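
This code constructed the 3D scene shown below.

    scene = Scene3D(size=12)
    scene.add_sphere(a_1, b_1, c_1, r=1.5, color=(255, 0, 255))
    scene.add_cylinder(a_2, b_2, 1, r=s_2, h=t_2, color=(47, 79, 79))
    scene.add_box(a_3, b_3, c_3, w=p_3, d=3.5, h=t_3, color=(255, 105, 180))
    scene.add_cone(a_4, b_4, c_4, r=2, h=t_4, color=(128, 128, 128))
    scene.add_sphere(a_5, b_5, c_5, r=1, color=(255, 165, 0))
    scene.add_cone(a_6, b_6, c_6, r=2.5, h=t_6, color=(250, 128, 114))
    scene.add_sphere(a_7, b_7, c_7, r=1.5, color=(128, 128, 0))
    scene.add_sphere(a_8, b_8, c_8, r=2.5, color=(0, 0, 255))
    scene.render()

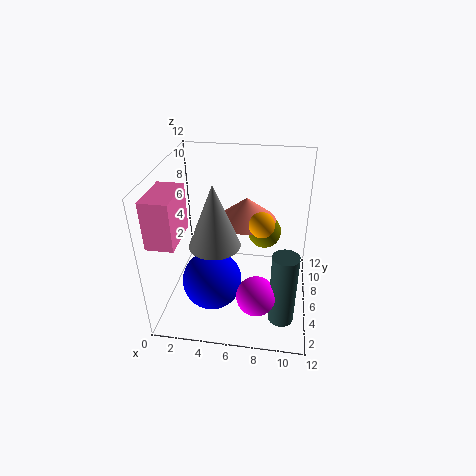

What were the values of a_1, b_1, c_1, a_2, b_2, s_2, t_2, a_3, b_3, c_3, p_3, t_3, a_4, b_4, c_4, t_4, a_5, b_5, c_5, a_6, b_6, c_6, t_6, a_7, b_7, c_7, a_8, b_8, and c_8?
a_1 = 8
b_1 = 2
c_1 = 3.5
a_2 = 10
b_2 = 2.5
s_2 = 1
t_2 = 6
a_3 = 0.5
b_3 = 0.5
c_3 = 8
p_3 = 2
t_3 = 3.5
a_4 = 4.5
b_4 = 4
c_4 = 6.5
t_4 = 5
a_5 = 8
b_5 = 5
c_5 = 8
a_6 = 6.5
b_6 = 7.5
c_6 = 7
t_6 = 2
a_7 = 8
b_7 = 9
c_7 = 5
a_8 = 4
b_8 = 4.5
c_8 = 2.5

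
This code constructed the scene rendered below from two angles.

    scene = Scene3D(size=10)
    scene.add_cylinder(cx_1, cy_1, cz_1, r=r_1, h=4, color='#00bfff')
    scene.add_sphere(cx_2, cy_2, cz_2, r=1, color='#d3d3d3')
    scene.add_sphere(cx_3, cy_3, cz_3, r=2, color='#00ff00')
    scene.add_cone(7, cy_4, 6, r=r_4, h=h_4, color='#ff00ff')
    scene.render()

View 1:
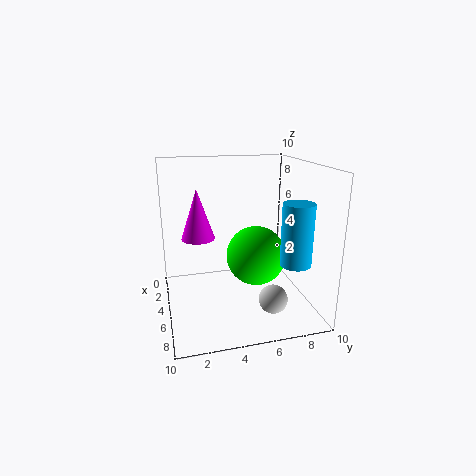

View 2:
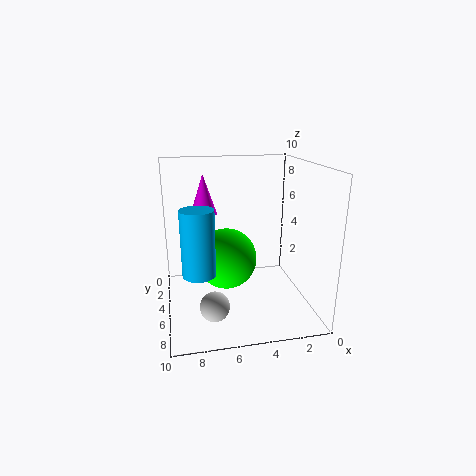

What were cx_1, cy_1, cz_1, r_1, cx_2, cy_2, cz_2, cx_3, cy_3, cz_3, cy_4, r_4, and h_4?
cx_1 = 8; cy_1 = 8; cz_1 = 4; r_1 = 1; cx_2 = 7; cy_2 = 7; cz_2 = 1; cx_3 = 6; cy_3 = 6; cz_3 = 4; cy_4 = 2; r_4 = 1; h_4 = 3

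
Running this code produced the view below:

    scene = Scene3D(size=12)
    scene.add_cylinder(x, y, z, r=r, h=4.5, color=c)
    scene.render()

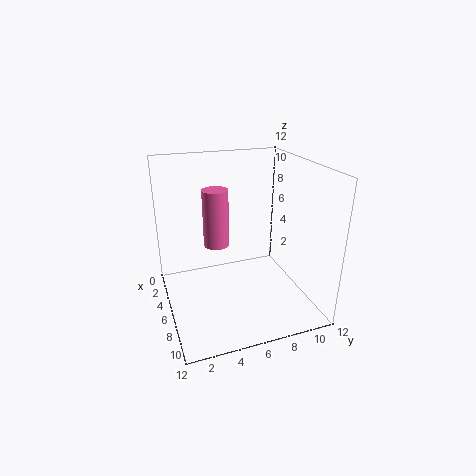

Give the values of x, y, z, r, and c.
x = 6.5; y = 4; z = 6; r = 1; c = 'hotpink'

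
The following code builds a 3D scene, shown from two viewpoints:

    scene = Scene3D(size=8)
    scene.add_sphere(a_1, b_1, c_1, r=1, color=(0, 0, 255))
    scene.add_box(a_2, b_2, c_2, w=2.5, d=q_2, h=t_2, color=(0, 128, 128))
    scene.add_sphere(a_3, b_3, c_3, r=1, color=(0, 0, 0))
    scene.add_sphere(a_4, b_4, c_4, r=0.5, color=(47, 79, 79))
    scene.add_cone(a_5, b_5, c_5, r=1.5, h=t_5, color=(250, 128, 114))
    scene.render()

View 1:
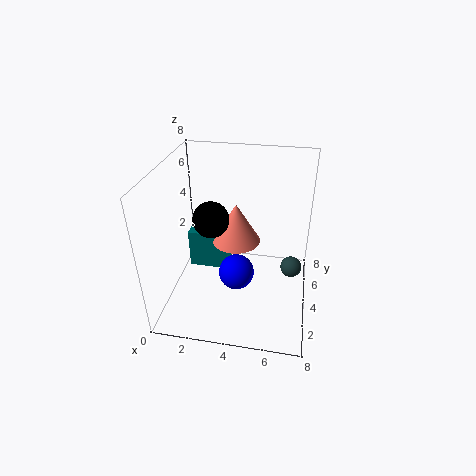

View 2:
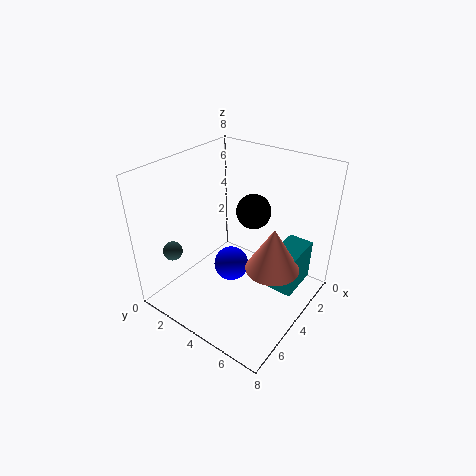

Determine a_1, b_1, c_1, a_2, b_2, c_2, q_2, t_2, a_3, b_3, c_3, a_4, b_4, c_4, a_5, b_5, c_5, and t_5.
a_1 = 4
b_1 = 3.5
c_1 = 2
a_2 = 0.5
b_2 = 5.5
c_2 = 0.5
q_2 = 1.5
t_2 = 2.5
a_3 = 2.5
b_3 = 4
c_3 = 5
a_4 = 7
b_4 = 2
c_4 = 4
a_5 = 3.5
b_5 = 6
c_5 = 2.5
t_5 = 2.5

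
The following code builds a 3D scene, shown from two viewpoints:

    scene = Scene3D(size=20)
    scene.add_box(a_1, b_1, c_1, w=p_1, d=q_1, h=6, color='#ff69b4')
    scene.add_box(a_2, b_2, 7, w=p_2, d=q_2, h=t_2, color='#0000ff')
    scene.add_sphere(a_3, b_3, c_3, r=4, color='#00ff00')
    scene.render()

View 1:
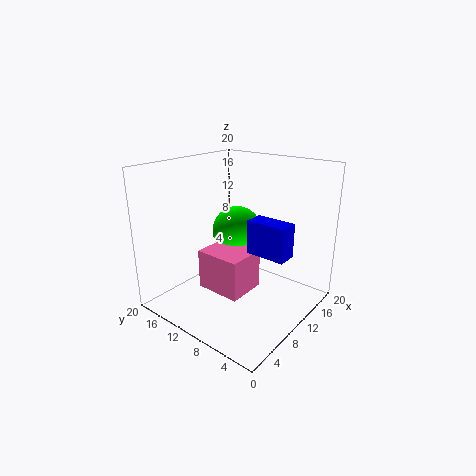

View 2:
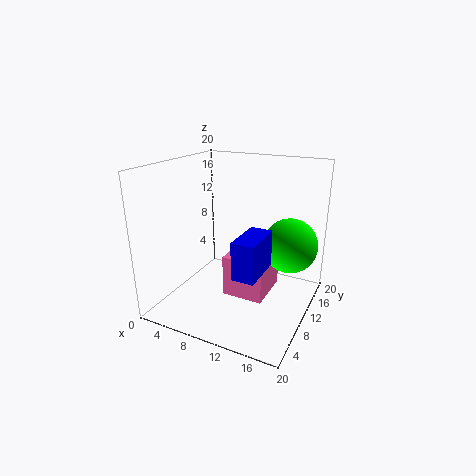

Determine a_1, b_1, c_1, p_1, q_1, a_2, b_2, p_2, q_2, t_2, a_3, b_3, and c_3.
a_1 = 8, b_1 = 9, c_1 = 1, p_1 = 6, q_1 = 7, a_2 = 12, b_2 = 4, p_2 = 3, q_2 = 6, t_2 = 5, a_3 = 16, b_3 = 15, c_3 = 8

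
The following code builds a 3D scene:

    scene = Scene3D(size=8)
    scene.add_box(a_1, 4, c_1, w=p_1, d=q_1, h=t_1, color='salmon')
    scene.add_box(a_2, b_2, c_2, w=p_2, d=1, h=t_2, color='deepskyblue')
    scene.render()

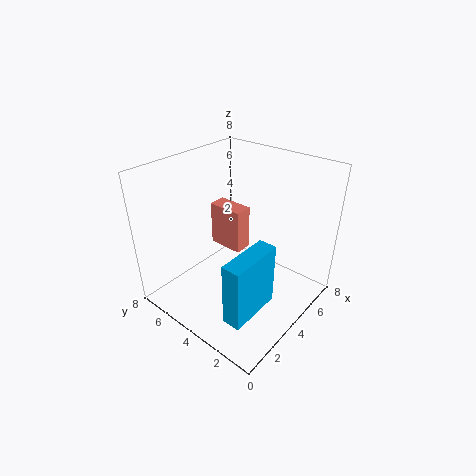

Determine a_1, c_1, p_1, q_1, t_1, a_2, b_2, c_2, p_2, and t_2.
a_1 = 4
c_1 = 3
p_1 = 1
q_1 = 2
t_1 = 2.5
a_2 = 1
b_2 = 1.5
c_2 = 1
p_2 = 3
t_2 = 3.5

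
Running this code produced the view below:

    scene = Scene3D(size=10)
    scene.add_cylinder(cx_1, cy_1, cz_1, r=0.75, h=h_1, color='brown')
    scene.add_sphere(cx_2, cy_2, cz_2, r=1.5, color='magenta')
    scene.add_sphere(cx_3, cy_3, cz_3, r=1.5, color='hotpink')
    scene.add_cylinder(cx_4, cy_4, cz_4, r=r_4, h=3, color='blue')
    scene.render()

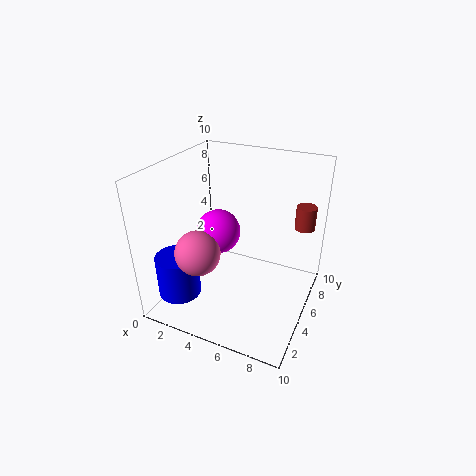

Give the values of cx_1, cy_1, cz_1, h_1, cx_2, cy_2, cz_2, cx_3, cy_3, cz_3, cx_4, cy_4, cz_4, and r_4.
cx_1 = 8.75; cy_1 = 8.75; cz_1 = 4.75; h_1 = 1.75; cx_2 = 3.75; cy_2 = 4.5; cz_2 = 5.5; cx_3 = 3.25; cy_3 = 2.5; cz_3 = 4.75; cx_4 = 1.5; cy_4 = 2.5; cz_4 = 1; r_4 = 1.5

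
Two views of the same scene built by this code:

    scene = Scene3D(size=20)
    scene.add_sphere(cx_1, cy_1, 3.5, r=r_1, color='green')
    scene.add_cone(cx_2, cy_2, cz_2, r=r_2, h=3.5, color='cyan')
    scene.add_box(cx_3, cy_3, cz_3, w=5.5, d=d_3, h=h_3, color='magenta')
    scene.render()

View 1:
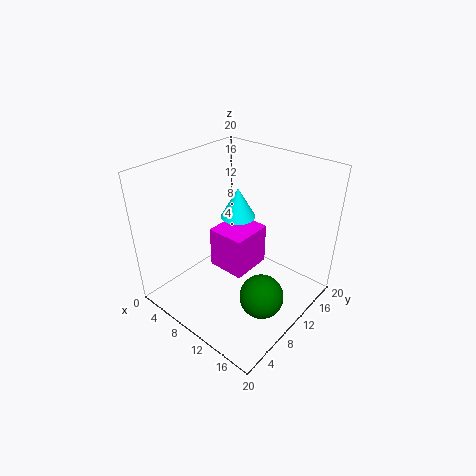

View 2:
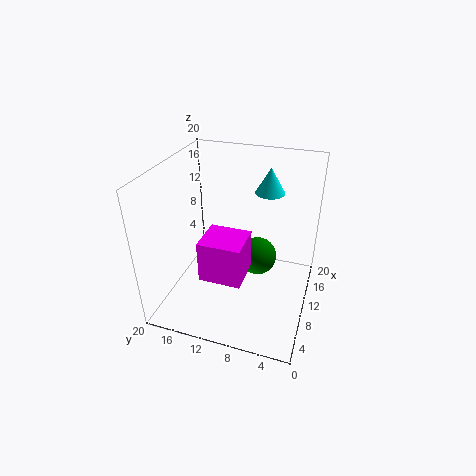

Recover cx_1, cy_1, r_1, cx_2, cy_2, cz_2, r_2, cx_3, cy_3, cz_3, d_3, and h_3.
cx_1 = 15.5, cy_1 = 8.5, r_1 = 3, cx_2 = 13, cy_2 = 6.5, cz_2 = 16, r_2 = 2, cx_3 = 6, cy_3 = 8.5, cz_3 = 4.5, d_3 = 6, h_3 = 6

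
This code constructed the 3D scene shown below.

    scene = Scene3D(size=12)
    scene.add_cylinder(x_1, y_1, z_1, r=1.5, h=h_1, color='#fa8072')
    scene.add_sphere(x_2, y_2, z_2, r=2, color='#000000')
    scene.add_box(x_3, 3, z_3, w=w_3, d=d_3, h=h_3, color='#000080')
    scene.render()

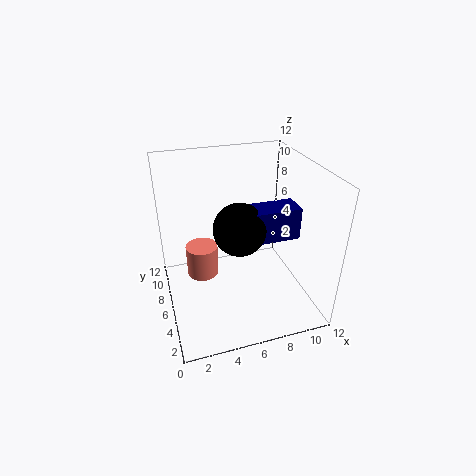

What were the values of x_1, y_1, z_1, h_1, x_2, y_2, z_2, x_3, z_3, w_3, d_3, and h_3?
x_1 = 3.5, y_1 = 9.5, z_1 = 0.5, h_1 = 3, x_2 = 5.5, y_2 = 4, z_2 = 8, x_3 = 6, z_3 = 7, w_3 = 4, d_3 = 2, h_3 = 2.5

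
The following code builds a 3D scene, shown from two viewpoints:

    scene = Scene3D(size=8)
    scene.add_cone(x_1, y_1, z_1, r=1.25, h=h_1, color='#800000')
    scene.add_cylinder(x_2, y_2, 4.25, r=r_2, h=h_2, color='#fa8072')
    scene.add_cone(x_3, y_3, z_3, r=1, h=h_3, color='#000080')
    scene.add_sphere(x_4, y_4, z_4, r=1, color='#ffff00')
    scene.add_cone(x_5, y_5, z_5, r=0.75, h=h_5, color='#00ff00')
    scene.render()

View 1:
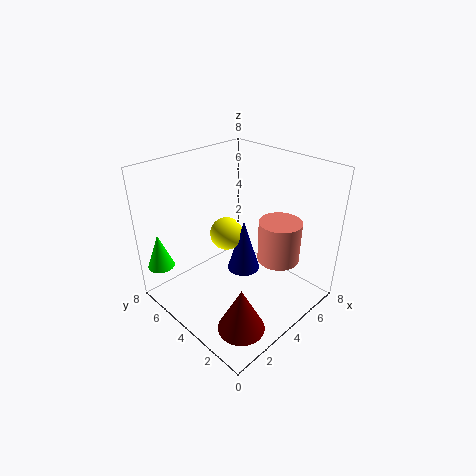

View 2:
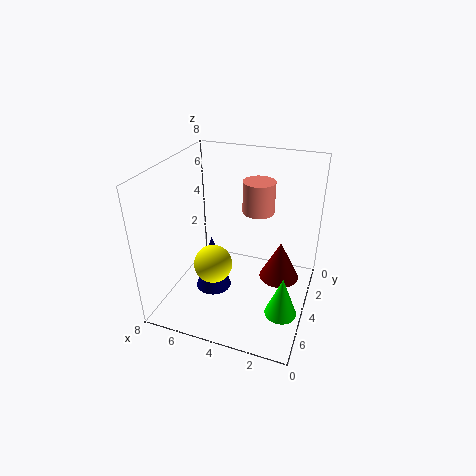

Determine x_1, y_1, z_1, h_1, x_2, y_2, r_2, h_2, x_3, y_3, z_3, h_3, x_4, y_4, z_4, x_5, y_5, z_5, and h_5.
x_1 = 2
y_1 = 1.75
z_1 = 0.25
h_1 = 2.5
x_2 = 3.75
y_2 = 1
r_2 = 1
h_2 = 2
x_3 = 5.25
y_3 = 4.75
z_3 = 1
h_3 = 3.25
x_4 = 4.75
y_4 = 5.75
z_4 = 3.25
x_5 = 0.75
y_5 = 7
z_5 = 2.25
h_5 = 2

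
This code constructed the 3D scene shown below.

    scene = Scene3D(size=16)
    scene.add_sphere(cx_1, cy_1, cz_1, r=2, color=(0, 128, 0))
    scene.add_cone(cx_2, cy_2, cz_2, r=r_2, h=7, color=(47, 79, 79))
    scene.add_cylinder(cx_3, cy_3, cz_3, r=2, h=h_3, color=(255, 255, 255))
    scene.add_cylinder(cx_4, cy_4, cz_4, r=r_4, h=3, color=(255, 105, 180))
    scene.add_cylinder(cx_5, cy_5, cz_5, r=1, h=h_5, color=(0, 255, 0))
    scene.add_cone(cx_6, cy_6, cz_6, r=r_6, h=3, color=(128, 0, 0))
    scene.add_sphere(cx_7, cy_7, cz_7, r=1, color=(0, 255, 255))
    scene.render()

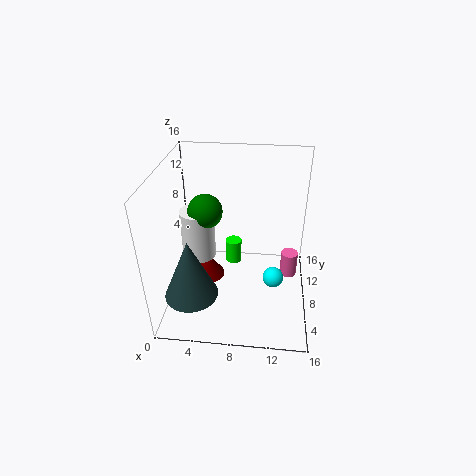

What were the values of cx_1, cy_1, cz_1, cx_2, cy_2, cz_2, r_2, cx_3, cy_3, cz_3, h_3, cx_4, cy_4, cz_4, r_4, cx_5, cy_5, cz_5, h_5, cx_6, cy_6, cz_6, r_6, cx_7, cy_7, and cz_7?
cx_1 = 4; cy_1 = 10; cz_1 = 10; cx_2 = 3; cy_2 = 5; cz_2 = 2; r_2 = 3; cx_3 = 3; cy_3 = 10; cz_3 = 4; h_3 = 6; cx_4 = 14; cy_4 = 10; cz_4 = 2; r_4 = 1; cx_5 = 7; cy_5 = 12; cz_5 = 2; h_5 = 3; cx_6 = 4; cy_6 = 10; cz_6 = 1; r_6 = 2; cx_7 = 12; cy_7 = 3; cz_7 = 7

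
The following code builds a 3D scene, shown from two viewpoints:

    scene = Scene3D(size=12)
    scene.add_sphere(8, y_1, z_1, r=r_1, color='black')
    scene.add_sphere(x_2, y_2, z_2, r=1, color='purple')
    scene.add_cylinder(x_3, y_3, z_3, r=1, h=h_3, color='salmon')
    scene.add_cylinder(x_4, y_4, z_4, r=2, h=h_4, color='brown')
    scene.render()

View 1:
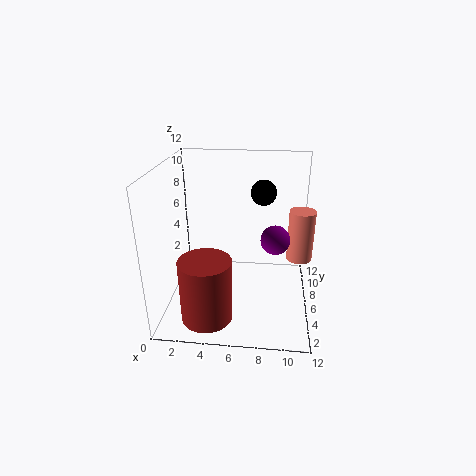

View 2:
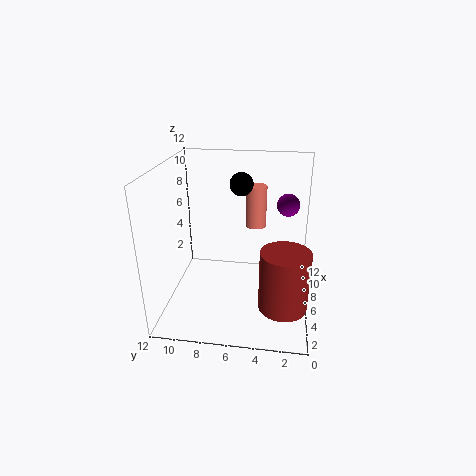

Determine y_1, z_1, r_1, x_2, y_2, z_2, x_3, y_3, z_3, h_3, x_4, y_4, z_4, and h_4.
y_1 = 6, z_1 = 10, r_1 = 1, x_2 = 9, y_2 = 2, z_2 = 8, x_3 = 11, y_3 = 5, z_3 = 5, h_3 = 4, x_4 = 4, y_4 = 2, z_4 = 1, h_4 = 5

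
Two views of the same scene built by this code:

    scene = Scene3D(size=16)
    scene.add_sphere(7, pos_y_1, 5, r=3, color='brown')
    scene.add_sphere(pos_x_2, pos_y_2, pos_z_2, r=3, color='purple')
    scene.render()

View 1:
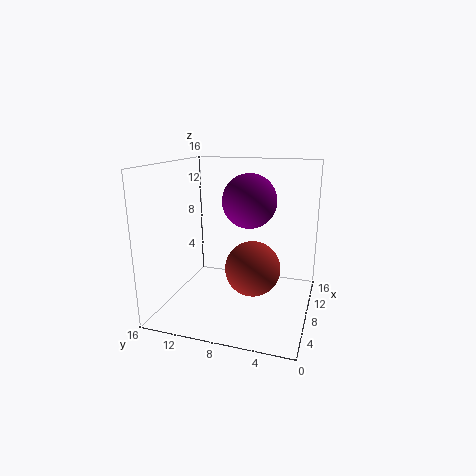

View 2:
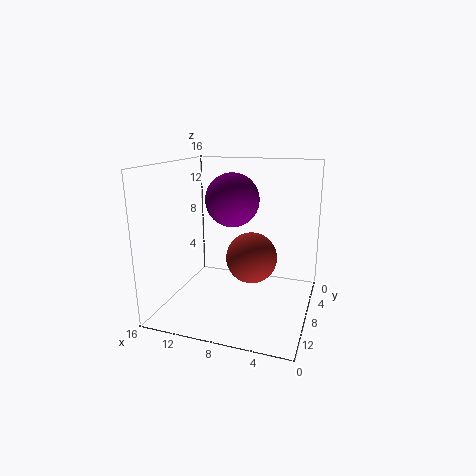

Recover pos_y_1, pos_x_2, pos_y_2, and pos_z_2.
pos_y_1 = 6; pos_x_2 = 9; pos_y_2 = 7; pos_z_2 = 12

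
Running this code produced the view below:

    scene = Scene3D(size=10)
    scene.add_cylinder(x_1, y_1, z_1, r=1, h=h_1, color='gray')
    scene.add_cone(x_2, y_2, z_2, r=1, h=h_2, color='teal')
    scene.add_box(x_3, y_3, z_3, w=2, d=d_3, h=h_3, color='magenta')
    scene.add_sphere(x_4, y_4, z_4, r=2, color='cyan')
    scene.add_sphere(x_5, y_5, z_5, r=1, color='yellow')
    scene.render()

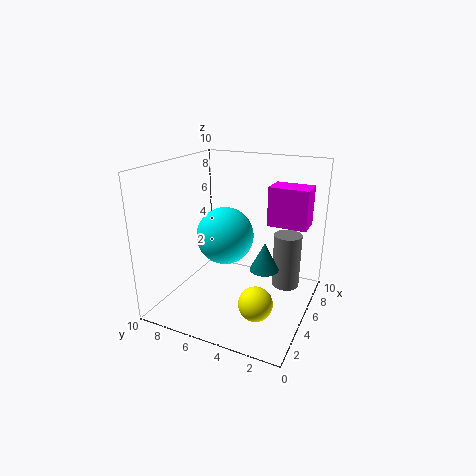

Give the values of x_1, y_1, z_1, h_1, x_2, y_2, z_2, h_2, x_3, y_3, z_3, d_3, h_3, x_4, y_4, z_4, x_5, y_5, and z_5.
x_1 = 7
y_1 = 2
z_1 = 1
h_1 = 4
x_2 = 5
y_2 = 3
z_2 = 3
h_2 = 2
x_3 = 8
y_3 = 1
z_3 = 5
d_3 = 3
h_3 = 3
x_4 = 5
y_4 = 6
z_4 = 5
x_5 = 1
y_5 = 2
z_5 = 3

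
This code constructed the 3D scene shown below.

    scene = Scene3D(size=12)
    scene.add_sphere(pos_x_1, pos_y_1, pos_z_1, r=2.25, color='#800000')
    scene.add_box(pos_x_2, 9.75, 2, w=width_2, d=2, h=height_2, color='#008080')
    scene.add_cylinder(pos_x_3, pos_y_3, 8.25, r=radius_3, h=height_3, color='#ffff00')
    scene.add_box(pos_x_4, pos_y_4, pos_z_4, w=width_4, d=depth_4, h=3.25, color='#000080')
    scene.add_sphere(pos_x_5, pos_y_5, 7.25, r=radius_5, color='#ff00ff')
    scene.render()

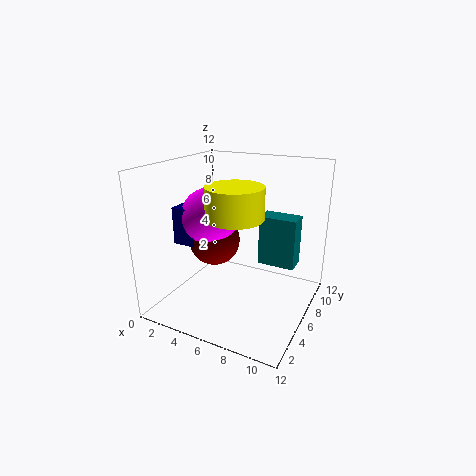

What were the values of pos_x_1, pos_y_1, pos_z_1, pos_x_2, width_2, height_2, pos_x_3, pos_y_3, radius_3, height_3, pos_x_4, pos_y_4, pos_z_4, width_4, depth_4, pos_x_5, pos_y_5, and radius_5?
pos_x_1 = 3.25
pos_y_1 = 6.75
pos_z_1 = 5
pos_x_2 = 6.25
width_2 = 3.5
height_2 = 4.75
pos_x_3 = 6.5
pos_y_3 = 4.5
radius_3 = 2.25
height_3 = 2.5
pos_x_4 = 0.5
pos_y_4 = 4.5
pos_z_4 = 5
width_4 = 2
depth_4 = 2.25
pos_x_5 = 3
pos_y_5 = 6.5
radius_5 = 2.5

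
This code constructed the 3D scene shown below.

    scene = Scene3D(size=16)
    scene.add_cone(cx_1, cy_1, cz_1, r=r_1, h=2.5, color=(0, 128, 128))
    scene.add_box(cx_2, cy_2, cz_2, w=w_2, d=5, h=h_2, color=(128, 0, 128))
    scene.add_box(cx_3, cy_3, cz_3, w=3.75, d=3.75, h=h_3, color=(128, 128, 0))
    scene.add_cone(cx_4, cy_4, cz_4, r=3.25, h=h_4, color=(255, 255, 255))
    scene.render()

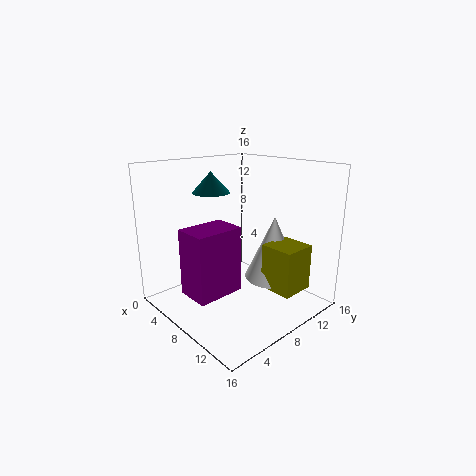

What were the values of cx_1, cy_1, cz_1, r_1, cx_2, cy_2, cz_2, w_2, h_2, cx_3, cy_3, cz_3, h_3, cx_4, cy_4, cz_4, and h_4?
cx_1 = 3; cy_1 = 8.25; cz_1 = 12.25; r_1 = 2.25; cx_2 = 7.5; cy_2 = 0.75; cz_2 = 3.75; w_2 = 3.5; h_2 = 6.75; cx_3 = 10.75; cy_3 = 9; cz_3 = 2.75; h_3 = 5; cx_4 = 10.25; cy_4 = 11.5; cz_4 = 3; h_4 = 7.25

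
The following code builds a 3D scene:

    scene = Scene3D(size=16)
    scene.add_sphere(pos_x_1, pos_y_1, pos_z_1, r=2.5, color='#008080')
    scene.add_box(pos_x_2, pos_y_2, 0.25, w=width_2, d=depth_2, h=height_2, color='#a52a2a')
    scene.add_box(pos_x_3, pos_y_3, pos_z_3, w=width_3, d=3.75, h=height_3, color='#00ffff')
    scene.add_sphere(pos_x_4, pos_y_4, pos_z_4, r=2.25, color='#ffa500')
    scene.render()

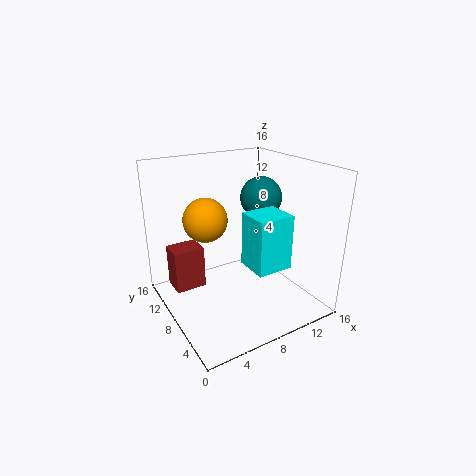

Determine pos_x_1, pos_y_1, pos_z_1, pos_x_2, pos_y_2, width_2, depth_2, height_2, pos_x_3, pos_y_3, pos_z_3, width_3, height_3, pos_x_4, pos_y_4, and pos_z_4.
pos_x_1 = 12.75, pos_y_1 = 10.5, pos_z_1 = 11.25, pos_x_2 = 2, pos_y_2 = 12.25, width_2 = 3.75, depth_2 = 3, height_2 = 5.25, pos_x_3 = 8, pos_y_3 = 3.5, pos_z_3 = 5.25, width_3 = 4, height_3 = 6, pos_x_4 = 4, pos_y_4 = 7.75, pos_z_4 = 11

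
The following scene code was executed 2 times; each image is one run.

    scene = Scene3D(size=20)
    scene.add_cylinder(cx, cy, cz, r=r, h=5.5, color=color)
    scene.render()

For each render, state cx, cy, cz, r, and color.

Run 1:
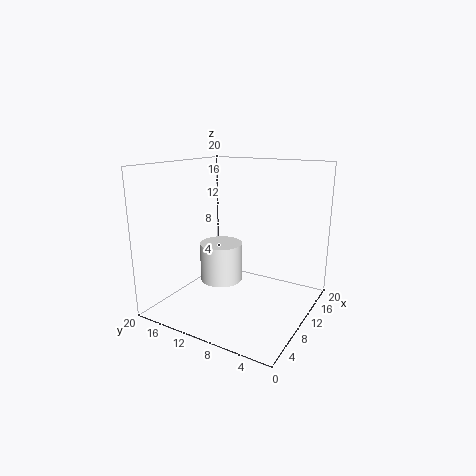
cx = 9.5; cy = 12.5; cz = 3.5; r = 3; color = 'white'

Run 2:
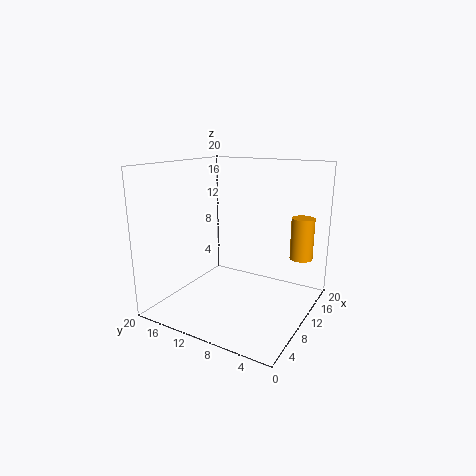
cx = 12; cy = 1.5; cz = 8; r = 1.5; color = 'orange'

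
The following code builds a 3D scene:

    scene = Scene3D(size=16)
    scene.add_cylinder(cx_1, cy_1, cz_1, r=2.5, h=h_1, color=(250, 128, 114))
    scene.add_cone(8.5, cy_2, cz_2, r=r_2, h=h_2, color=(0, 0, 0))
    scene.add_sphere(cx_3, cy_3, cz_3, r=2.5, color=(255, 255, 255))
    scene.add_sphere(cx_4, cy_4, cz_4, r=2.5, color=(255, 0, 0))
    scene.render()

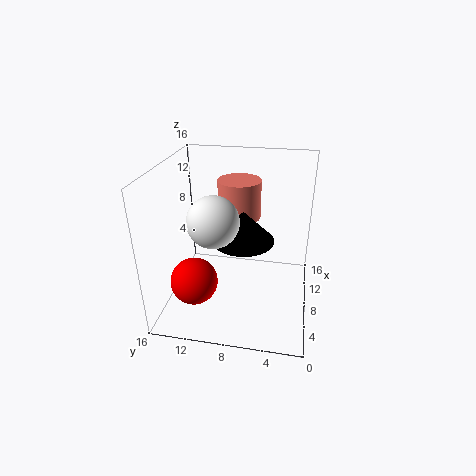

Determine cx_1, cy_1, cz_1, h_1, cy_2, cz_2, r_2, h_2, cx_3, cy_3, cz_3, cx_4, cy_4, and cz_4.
cx_1 = 11.5, cy_1 = 8.5, cz_1 = 9, h_1 = 4.5, cy_2 = 7.5, cz_2 = 7.5, r_2 = 3.5, h_2 = 3.5, cx_3 = 3.5, cy_3 = 9.5, cz_3 = 12, cx_4 = 4, cy_4 = 12, cz_4 = 4.5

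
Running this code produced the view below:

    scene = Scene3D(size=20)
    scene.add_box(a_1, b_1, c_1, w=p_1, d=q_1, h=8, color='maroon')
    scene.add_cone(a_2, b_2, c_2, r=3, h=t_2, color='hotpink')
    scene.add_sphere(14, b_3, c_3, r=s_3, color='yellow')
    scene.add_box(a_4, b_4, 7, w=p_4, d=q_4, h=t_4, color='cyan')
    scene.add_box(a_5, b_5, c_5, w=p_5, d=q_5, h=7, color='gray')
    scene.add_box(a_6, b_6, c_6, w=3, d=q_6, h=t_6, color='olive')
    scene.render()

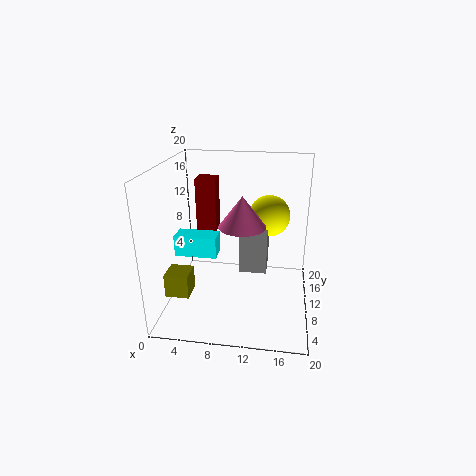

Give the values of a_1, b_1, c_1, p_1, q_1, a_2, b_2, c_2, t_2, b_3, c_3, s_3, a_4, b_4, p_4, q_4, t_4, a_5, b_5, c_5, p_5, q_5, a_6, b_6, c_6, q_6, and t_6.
a_1 = 3
b_1 = 14
c_1 = 9
p_1 = 3
q_1 = 3
a_2 = 11
b_2 = 7
c_2 = 13
t_2 = 4
b_3 = 14
c_3 = 12
s_3 = 3
a_4 = 1
b_4 = 9
p_4 = 6
q_4 = 3
t_4 = 3
a_5 = 10
b_5 = 11
c_5 = 4
p_5 = 4
q_5 = 5
a_6 = 2
b_6 = 2
c_6 = 5
q_6 = 3
t_6 = 3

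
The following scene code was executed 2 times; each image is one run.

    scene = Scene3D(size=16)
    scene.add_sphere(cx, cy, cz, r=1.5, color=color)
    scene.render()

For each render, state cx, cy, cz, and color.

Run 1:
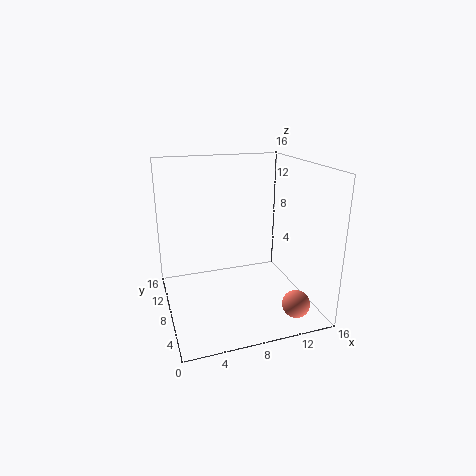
cx = 13, cy = 3, cz = 1.5, color = 'salmon'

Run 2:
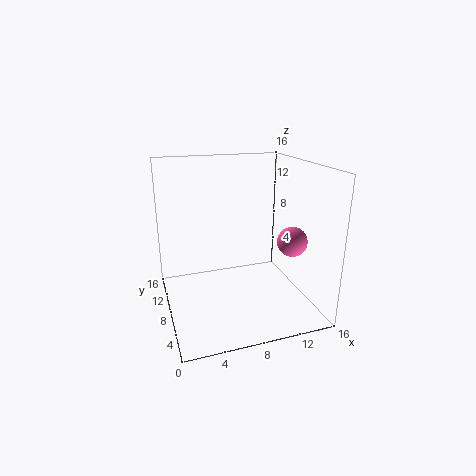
cx = 12, cy = 3, cz = 9, color = 'hotpink'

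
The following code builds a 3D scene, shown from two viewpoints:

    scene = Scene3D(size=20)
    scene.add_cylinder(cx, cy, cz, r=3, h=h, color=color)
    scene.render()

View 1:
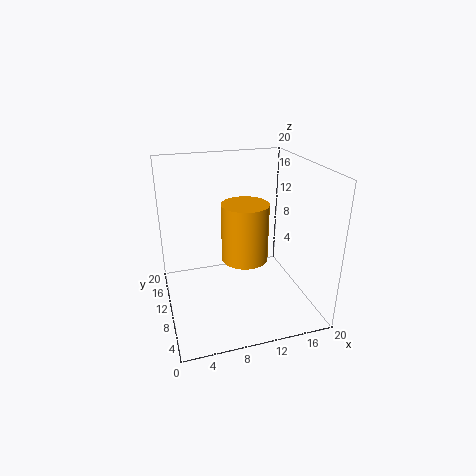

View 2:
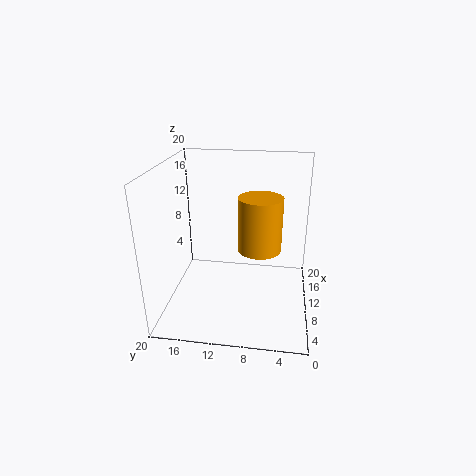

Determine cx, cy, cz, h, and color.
cx = 10
cy = 7
cz = 8.5
h = 7.5
color = 'orange'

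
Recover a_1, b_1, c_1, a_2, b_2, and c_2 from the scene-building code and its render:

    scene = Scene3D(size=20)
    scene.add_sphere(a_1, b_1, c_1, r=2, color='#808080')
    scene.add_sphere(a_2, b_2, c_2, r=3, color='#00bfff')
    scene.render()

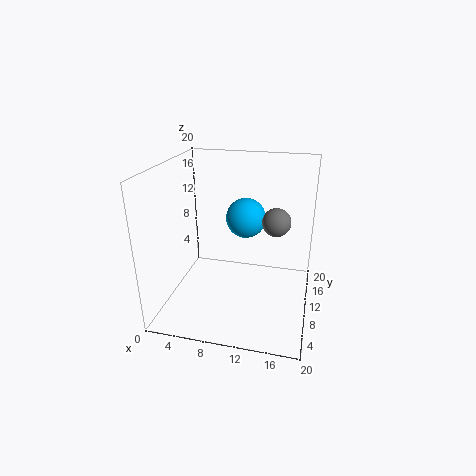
a_1 = 15; b_1 = 12; c_1 = 12; a_2 = 10; b_2 = 15; c_2 = 11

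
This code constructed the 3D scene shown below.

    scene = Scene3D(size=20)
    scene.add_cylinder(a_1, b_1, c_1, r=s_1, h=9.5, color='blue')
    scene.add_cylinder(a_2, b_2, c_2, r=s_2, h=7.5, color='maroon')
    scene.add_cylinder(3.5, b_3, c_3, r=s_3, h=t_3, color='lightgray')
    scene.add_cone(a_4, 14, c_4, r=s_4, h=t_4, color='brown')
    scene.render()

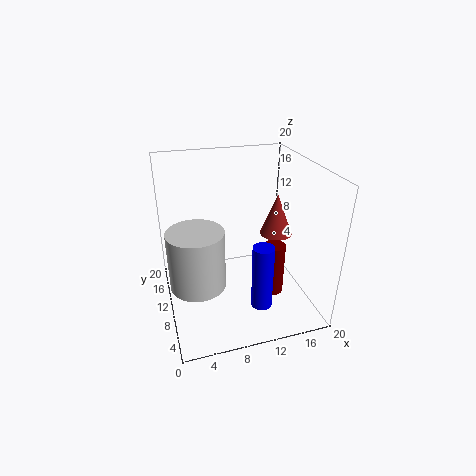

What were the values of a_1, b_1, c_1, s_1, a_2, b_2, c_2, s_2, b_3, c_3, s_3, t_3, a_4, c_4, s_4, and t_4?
a_1 = 12.5; b_1 = 6.5; c_1 = 0.5; s_1 = 1.5; a_2 = 14.5; b_2 = 7.5; c_2 = 2; s_2 = 1.5; b_3 = 6; c_3 = 6.5; s_3 = 3.5; t_3 = 7.5; a_4 = 17.5; c_4 = 7.5; s_4 = 2.5; t_4 = 6.5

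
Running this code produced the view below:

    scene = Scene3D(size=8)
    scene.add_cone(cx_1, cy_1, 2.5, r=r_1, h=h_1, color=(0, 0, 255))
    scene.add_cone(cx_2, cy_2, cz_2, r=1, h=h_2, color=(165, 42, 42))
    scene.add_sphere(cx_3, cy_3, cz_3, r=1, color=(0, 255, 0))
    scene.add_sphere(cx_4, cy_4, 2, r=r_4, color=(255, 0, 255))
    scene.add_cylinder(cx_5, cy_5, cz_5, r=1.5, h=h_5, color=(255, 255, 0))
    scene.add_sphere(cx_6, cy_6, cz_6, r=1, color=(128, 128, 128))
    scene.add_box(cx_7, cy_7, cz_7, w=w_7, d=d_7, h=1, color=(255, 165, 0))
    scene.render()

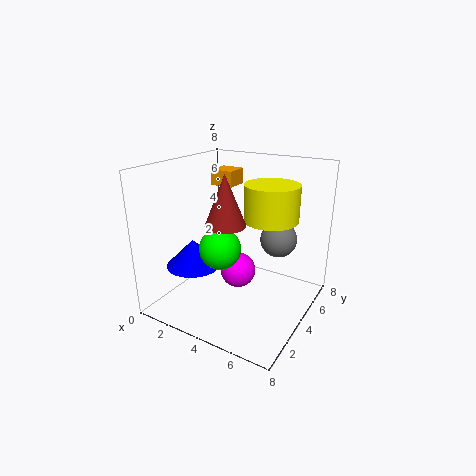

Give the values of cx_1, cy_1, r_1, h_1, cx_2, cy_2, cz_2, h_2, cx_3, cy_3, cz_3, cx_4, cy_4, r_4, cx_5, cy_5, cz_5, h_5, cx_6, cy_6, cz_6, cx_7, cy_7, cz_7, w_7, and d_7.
cx_1 = 2, cy_1 = 2.5, r_1 = 1.5, h_1 = 1.5, cx_2 = 4.5, cy_2 = 2, cz_2 = 5.5, h_2 = 2.5, cx_3 = 4.5, cy_3 = 1.5, cz_3 = 4.5, cx_4 = 4, cy_4 = 4, r_4 = 1, cx_5 = 5.5, cy_5 = 5, cz_5 = 5, h_5 = 2, cx_6 = 6, cy_6 = 5, cz_6 = 4, cx_7 = 0.5, cy_7 = 6.5, cz_7 = 6, w_7 = 1.5, d_7 = 1.5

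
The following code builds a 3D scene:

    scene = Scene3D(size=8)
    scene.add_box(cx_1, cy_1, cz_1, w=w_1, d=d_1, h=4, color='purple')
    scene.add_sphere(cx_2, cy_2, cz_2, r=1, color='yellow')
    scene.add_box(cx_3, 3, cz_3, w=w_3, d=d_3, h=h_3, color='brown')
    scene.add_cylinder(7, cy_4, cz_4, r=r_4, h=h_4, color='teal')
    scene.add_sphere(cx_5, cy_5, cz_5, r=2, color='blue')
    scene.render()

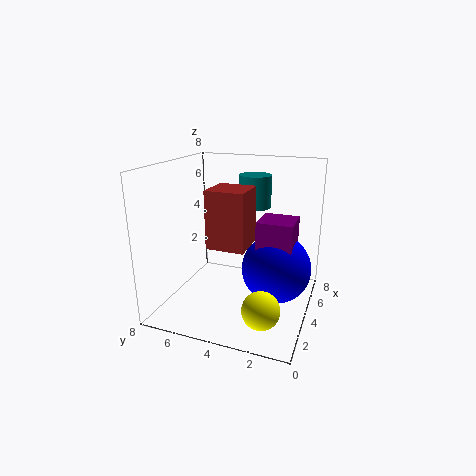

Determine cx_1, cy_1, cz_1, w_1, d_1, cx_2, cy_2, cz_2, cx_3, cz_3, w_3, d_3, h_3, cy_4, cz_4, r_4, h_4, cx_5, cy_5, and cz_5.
cx_1 = 4, cy_1 = 1, cz_1 = 1, w_1 = 2, d_1 = 2, cx_2 = 2, cy_2 = 2, cz_2 = 1, cx_3 = 2, cz_3 = 4, w_3 = 2, d_3 = 2, h_3 = 3, cy_4 = 4, cz_4 = 5, r_4 = 1, h_4 = 2, cx_5 = 5, cy_5 = 2, cz_5 = 2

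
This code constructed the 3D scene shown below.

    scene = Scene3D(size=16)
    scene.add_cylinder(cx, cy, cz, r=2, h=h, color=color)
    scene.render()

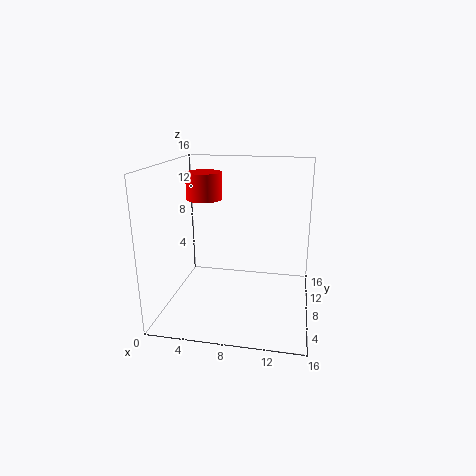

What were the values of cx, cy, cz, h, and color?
cx = 4; cy = 9; cz = 12; h = 3; color = 'red'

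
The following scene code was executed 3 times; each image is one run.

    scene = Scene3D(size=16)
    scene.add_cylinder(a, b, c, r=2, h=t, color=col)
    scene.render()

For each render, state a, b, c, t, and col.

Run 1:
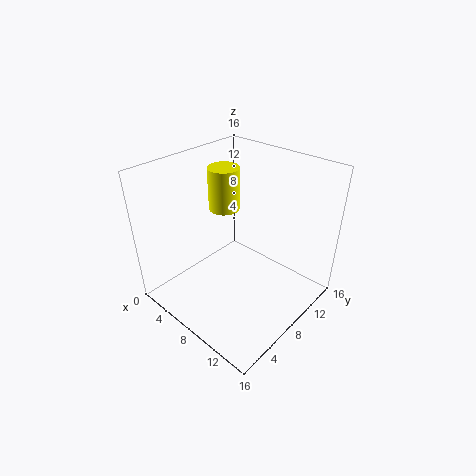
a = 2; b = 12; c = 8; t = 5.5; col = 'yellow'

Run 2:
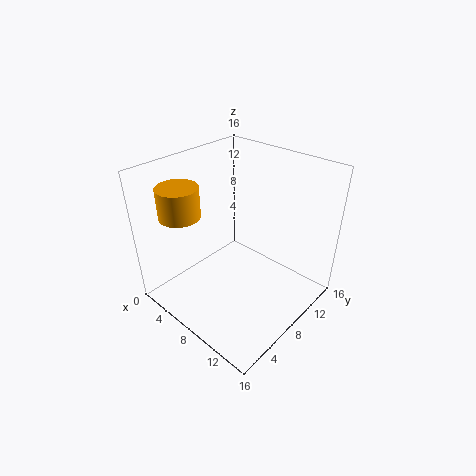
a = 6; b = 2; c = 12.5; t = 3; col = 'orange'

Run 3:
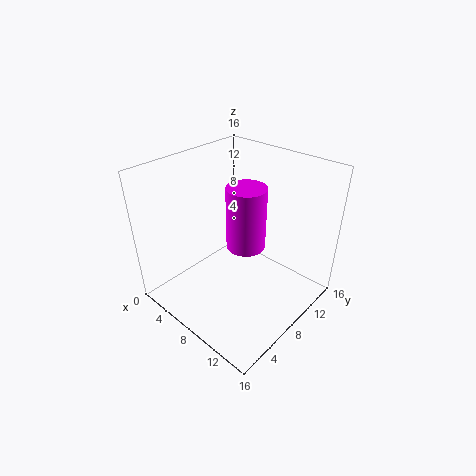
a = 10; b = 7; c = 8.5; t = 6.5; col = 'magenta'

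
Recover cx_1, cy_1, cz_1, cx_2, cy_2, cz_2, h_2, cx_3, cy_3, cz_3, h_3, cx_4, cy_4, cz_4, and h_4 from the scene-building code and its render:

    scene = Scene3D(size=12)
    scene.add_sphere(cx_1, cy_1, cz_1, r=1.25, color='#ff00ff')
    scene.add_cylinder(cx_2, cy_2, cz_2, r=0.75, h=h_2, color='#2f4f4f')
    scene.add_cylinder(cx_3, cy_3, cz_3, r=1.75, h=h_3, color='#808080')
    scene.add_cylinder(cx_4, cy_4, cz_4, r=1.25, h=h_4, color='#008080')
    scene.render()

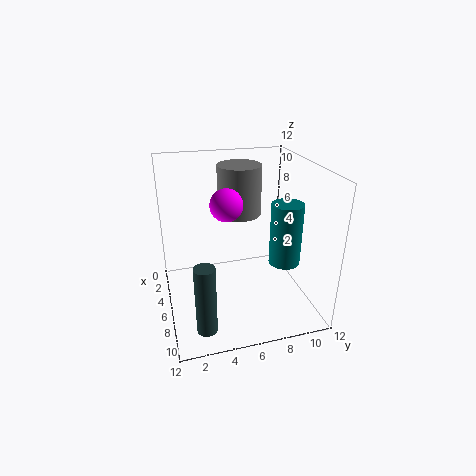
cx_1 = 7.25; cy_1 = 4.75; cz_1 = 9.5; cx_2 = 11; cy_2 = 2.25; cz_2 = 1.5; h_2 = 5.25; cx_3 = 5.5; cy_3 = 6.25; cz_3 = 8; h_3 = 4; cx_4 = 8.25; cy_4 = 9.25; cz_4 = 4.5; h_4 = 5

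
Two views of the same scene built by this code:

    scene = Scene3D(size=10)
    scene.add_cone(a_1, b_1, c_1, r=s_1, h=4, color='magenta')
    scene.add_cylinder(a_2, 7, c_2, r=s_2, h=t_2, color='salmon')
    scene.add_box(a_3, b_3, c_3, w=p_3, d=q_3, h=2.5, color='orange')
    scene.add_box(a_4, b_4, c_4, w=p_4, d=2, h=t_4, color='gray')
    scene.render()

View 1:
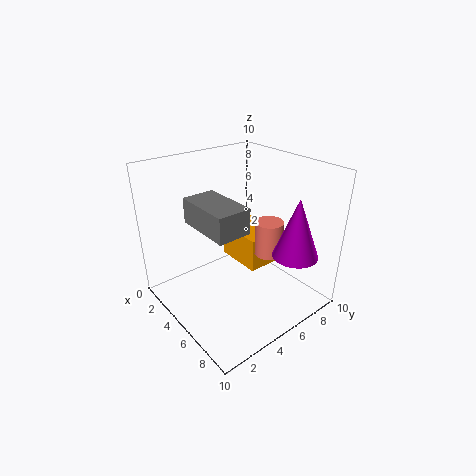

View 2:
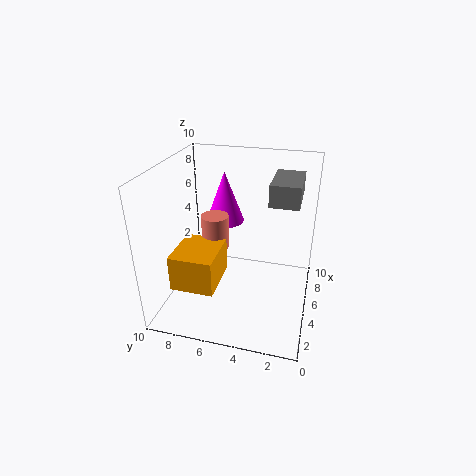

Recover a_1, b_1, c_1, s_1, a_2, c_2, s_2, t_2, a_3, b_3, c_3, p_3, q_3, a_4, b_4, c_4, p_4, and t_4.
a_1 = 8.5, b_1 = 7, c_1 = 4.5, s_1 = 1.5, a_2 = 6, c_2 = 3.5, s_2 = 1, t_2 = 2.5, a_3 = 2, b_3 = 6, c_3 = 2, p_3 = 3.5, q_3 = 3, a_4 = 5, b_4 = 1, c_4 = 7.5, p_4 = 3.5, t_4 = 1.5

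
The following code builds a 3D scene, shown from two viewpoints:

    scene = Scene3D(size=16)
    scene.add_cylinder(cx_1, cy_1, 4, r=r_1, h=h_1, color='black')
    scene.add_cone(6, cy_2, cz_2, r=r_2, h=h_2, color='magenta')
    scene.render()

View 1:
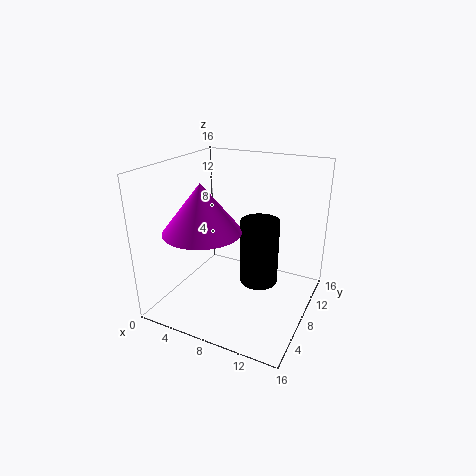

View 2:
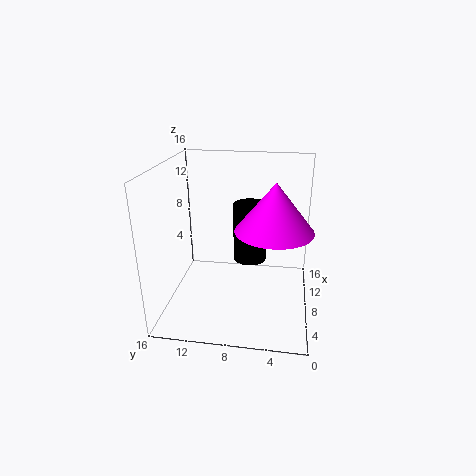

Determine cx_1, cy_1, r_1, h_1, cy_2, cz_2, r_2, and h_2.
cx_1 = 11
cy_1 = 7
r_1 = 2
h_1 = 7
cy_2 = 4
cz_2 = 10
r_2 = 4
h_2 = 5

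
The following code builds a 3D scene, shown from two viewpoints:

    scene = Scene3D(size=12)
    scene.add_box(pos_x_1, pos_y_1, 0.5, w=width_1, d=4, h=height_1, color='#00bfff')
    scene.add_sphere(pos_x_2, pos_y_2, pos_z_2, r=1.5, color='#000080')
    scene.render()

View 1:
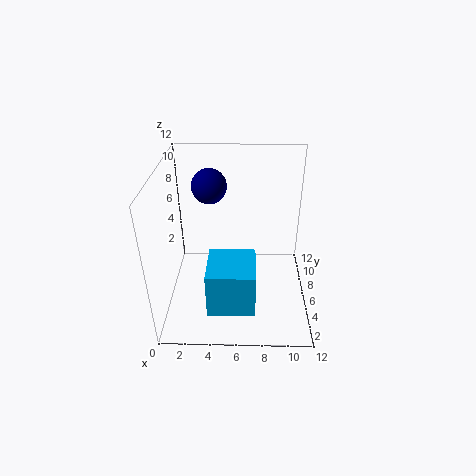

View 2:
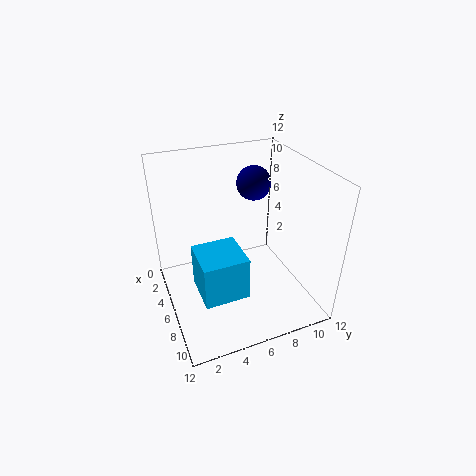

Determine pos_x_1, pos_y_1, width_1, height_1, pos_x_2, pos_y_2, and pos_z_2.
pos_x_1 = 3.5
pos_y_1 = 2.5
width_1 = 4
height_1 = 4
pos_x_2 = 3.5
pos_y_2 = 8.5
pos_z_2 = 9.5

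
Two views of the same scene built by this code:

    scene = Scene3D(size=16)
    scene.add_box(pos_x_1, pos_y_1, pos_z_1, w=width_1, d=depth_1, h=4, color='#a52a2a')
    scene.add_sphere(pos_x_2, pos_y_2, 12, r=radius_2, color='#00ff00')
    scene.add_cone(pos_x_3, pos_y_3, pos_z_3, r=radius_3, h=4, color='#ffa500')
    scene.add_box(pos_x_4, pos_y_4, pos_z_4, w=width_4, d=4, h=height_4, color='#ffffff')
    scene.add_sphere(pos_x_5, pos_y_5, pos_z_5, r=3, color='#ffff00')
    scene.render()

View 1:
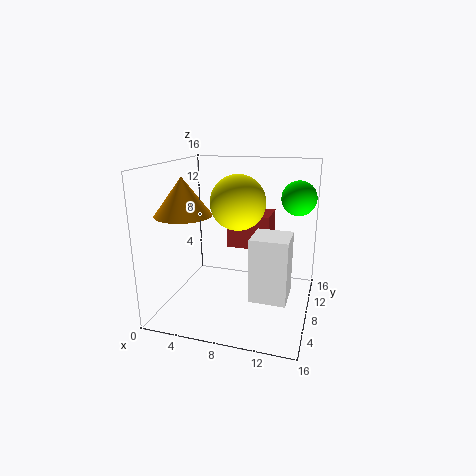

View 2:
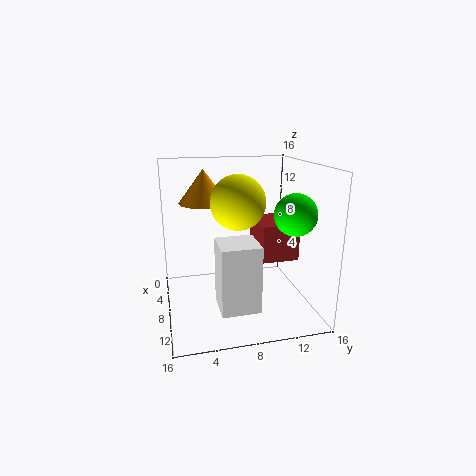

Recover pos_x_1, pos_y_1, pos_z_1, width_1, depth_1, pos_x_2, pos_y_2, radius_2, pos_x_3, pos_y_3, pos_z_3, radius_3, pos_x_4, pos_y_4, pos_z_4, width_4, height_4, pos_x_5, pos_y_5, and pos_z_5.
pos_x_1 = 6, pos_y_1 = 10, pos_z_1 = 6, width_1 = 5, depth_1 = 4, pos_x_2 = 14, pos_y_2 = 12, radius_2 = 2, pos_x_3 = 3, pos_y_3 = 5, pos_z_3 = 11, radius_3 = 3, pos_x_4 = 10, pos_y_4 = 5, pos_z_4 = 2, width_4 = 4, height_4 = 7, pos_x_5 = 8, pos_y_5 = 8, pos_z_5 = 12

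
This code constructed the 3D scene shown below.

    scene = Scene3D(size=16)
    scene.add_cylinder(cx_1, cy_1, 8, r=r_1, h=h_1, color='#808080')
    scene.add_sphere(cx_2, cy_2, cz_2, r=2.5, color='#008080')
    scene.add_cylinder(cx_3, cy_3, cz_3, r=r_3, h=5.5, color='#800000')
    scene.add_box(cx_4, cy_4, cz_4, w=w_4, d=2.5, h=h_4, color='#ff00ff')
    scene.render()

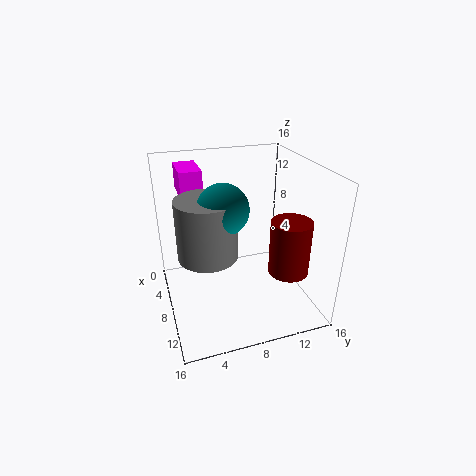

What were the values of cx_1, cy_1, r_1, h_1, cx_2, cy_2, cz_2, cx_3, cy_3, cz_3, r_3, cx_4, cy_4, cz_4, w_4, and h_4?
cx_1 = 10.5; cy_1 = 4; r_1 = 3; h_1 = 6; cx_2 = 11; cy_2 = 5.5; cz_2 = 13; cx_3 = 13.5; cy_3 = 11.5; cz_3 = 6.5; r_3 = 2; cx_4 = 0.5; cy_4 = 2.5; cz_4 = 12; w_4 = 4.5; h_4 = 3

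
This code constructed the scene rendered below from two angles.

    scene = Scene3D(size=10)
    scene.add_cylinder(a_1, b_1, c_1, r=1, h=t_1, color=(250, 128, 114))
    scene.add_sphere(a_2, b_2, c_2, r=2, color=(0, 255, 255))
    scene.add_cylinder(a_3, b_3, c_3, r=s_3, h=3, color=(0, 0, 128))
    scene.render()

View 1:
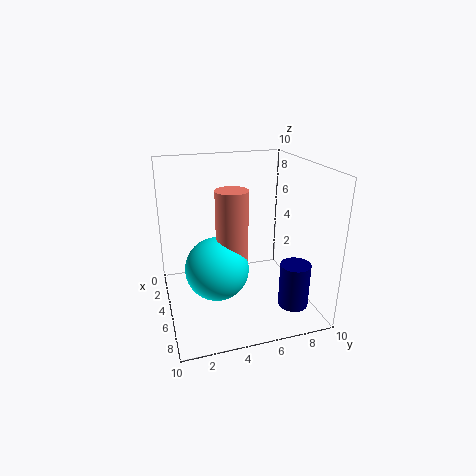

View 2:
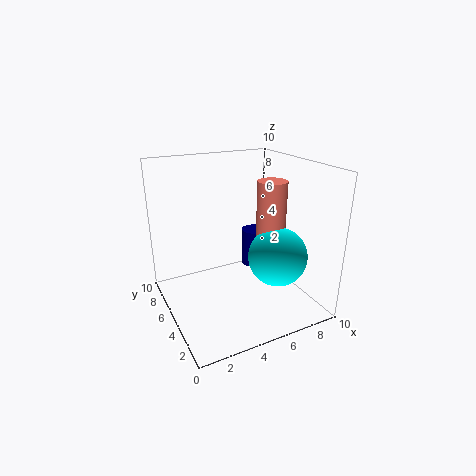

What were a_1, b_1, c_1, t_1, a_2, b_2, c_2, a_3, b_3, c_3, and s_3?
a_1 = 7
b_1 = 4
c_1 = 4
t_1 = 5
a_2 = 7
b_2 = 3
c_2 = 4
a_3 = 8
b_3 = 8
c_3 = 1
s_3 = 1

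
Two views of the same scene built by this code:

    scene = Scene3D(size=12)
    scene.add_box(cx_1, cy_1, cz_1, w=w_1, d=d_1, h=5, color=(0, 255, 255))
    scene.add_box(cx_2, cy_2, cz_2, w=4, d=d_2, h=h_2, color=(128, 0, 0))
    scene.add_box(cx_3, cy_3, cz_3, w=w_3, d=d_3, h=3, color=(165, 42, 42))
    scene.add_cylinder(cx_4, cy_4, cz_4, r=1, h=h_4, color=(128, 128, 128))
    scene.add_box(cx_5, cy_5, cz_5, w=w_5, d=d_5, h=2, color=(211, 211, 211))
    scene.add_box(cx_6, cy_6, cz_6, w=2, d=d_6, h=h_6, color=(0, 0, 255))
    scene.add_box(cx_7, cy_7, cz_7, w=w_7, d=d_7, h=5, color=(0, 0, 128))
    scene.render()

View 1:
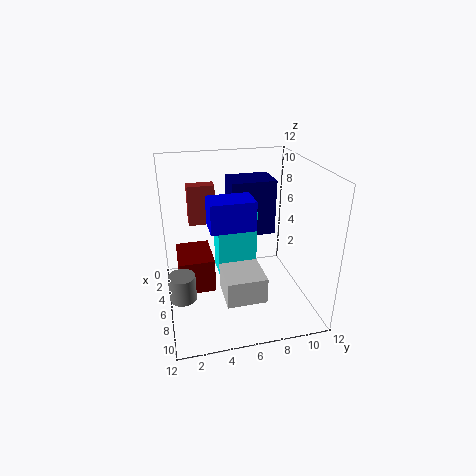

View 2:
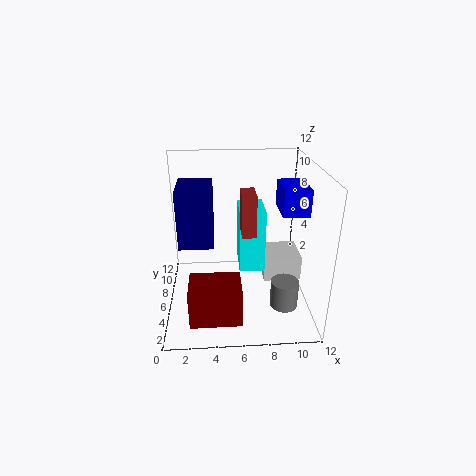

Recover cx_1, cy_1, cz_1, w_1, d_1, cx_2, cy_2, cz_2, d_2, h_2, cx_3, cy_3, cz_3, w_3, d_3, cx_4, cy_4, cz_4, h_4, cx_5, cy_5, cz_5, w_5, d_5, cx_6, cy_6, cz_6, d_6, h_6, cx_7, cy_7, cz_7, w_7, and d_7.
cx_1 = 6, cy_1 = 4, cz_1 = 4, w_1 = 2, d_1 = 3, cx_2 = 2, cy_2 = 1, cz_2 = 1, d_2 = 3, h_2 = 3, cx_3 = 6, cy_3 = 2, cz_3 = 8, w_3 = 1, d_3 = 2, cx_4 = 9, cy_4 = 1, cz_4 = 3, h_4 = 2, cx_5 = 8, cy_5 = 4, cz_5 = 3, w_5 = 3, d_5 = 3, cx_6 = 9, cy_6 = 3, cz_6 = 9, d_6 = 3, h_6 = 2, cx_7 = 1, cy_7 = 6, cz_7 = 5, w_7 = 3, d_7 = 4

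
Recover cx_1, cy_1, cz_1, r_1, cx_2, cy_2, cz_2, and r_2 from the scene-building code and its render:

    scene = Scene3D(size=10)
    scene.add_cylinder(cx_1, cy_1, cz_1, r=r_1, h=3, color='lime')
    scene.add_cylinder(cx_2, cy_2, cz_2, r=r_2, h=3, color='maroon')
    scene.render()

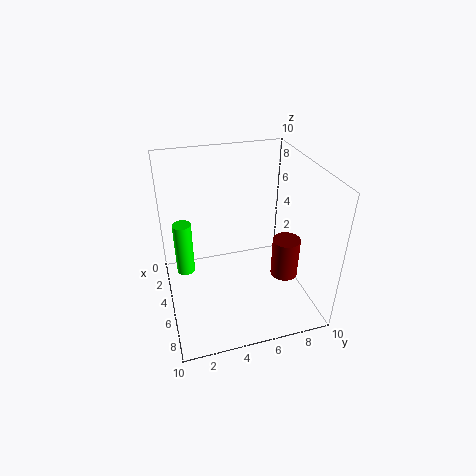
cx_1 = 8; cy_1 = 1; cz_1 = 5.5; r_1 = 0.5; cx_2 = 5.5; cy_2 = 8.5; cz_2 = 1.5; r_2 = 1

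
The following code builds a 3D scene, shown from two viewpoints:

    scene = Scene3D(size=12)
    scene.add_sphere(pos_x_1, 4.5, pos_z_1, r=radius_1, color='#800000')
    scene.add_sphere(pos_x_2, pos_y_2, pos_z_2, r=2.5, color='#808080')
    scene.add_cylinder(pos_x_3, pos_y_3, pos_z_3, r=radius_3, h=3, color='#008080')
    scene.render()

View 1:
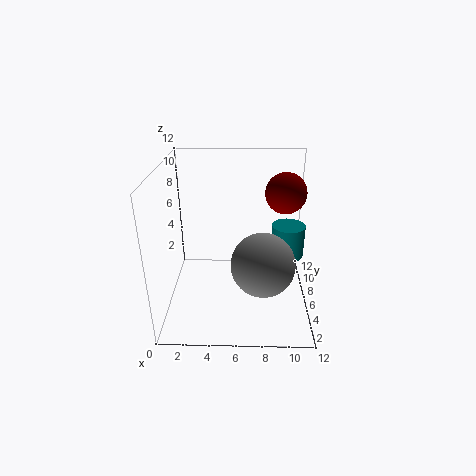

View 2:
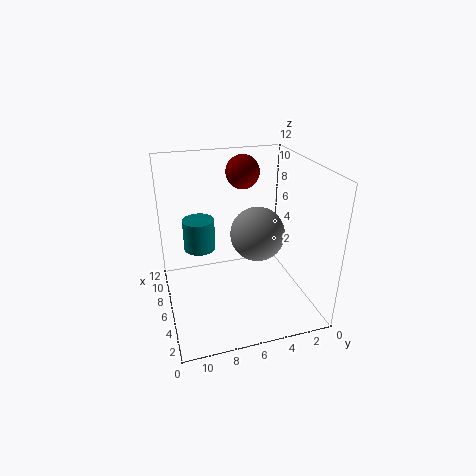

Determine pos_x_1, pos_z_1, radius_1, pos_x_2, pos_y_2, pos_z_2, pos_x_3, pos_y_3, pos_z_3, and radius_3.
pos_x_1 = 9.5; pos_z_1 = 10.5; radius_1 = 1.5; pos_x_2 = 8; pos_y_2 = 3.5; pos_z_2 = 5; pos_x_3 = 10.5; pos_y_3 = 8.5; pos_z_3 = 3; radius_3 = 1.5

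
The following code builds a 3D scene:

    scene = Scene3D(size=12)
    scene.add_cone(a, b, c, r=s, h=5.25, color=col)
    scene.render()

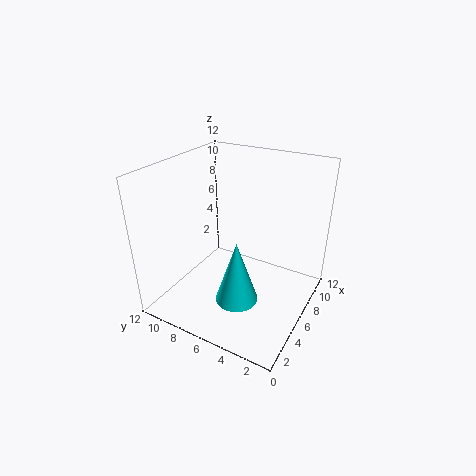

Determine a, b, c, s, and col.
a = 4
b = 5
c = 1.5
s = 1.75
col = 'cyan'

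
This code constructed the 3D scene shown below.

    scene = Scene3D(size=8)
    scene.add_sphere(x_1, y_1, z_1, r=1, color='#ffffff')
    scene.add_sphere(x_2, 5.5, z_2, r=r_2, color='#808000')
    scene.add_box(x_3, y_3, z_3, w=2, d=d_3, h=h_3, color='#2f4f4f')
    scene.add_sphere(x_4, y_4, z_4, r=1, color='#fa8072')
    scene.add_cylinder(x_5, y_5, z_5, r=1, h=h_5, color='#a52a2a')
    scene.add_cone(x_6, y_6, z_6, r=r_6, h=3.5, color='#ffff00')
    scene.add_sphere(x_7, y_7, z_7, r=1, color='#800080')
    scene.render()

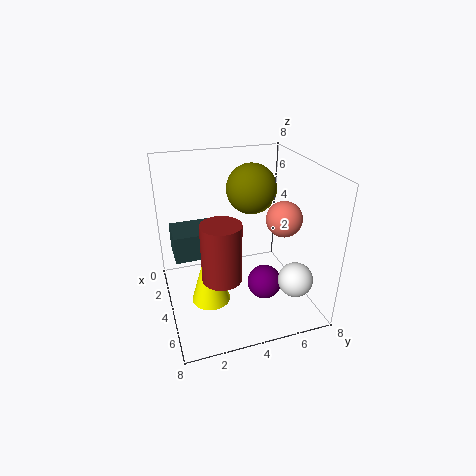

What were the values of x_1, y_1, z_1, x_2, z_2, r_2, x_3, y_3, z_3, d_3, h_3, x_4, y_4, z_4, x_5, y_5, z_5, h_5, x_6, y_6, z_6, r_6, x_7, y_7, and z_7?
x_1 = 5.5
y_1 = 7
z_1 = 1.5
x_2 = 2
z_2 = 6
r_2 = 1.5
x_3 = 2
y_3 = 0.5
z_3 = 3
d_3 = 3
h_3 = 1.5
x_4 = 4.5
y_4 = 6.5
z_4 = 5
x_5 = 6
y_5 = 2.5
z_5 = 3
h_5 = 3
x_6 = 5.5
y_6 = 2
z_6 = 1.5
r_6 = 1
x_7 = 4.5
y_7 = 5.5
z_7 = 1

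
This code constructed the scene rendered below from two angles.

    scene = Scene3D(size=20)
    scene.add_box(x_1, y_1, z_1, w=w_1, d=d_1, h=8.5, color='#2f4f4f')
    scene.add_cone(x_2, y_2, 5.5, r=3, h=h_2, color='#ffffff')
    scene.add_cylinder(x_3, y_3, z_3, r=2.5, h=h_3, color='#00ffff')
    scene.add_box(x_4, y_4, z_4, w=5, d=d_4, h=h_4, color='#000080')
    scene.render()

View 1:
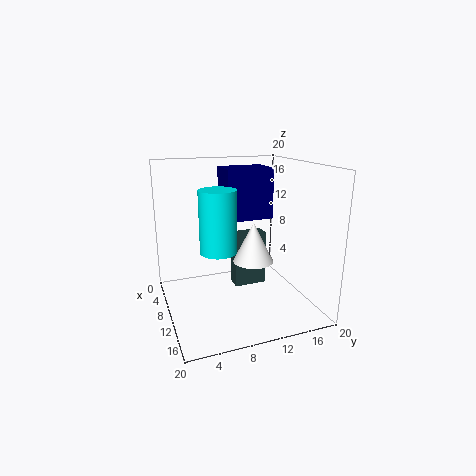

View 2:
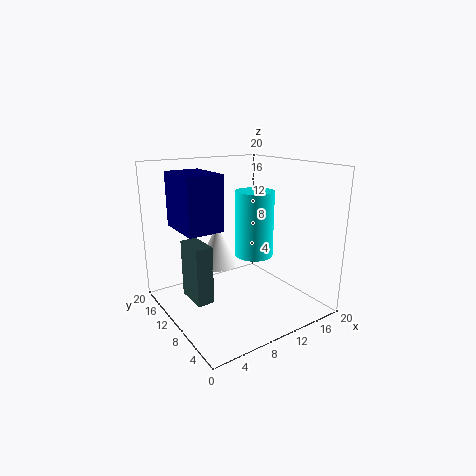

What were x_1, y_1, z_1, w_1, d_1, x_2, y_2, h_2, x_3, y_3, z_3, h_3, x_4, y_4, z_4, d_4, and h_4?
x_1 = 4, y_1 = 11, z_1 = 0.5, w_1 = 2.5, d_1 = 5, x_2 = 8.5, y_2 = 13, h_2 = 6, x_3 = 10.5, y_3 = 7, z_3 = 8.5, h_3 = 8.5, x_4 = 2.5, y_4 = 9.5, z_4 = 11.5, d_4 = 7, h_4 = 7.5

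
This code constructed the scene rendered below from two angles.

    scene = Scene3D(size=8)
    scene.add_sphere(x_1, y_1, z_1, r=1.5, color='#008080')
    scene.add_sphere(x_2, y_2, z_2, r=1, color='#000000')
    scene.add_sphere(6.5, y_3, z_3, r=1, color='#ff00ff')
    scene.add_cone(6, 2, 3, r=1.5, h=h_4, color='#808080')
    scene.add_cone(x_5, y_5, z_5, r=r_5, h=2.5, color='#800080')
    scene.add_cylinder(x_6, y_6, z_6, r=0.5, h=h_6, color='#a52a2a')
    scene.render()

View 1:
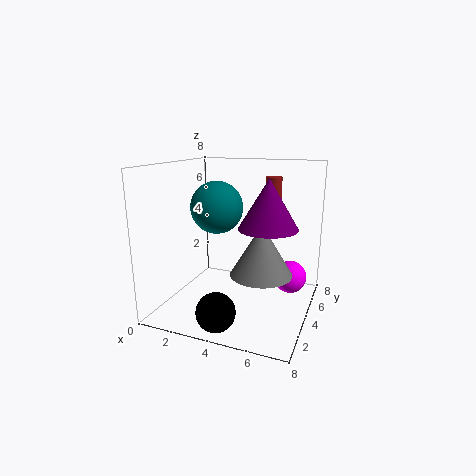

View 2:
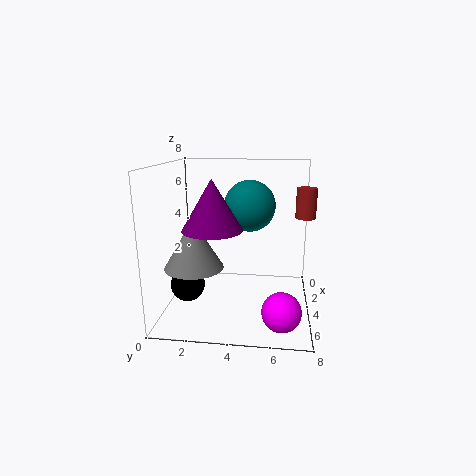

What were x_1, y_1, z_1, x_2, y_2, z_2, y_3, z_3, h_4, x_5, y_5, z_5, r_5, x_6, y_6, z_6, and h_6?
x_1 = 2.5; y_1 = 4.5; z_1 = 5.5; x_2 = 4; y_2 = 1; z_2 = 1; y_3 = 6.5; z_3 = 1; h_4 = 2.5; x_5 = 6; y_5 = 3; z_5 = 5; r_5 = 1.5; x_6 = 5; y_6 = 7.5; z_6 = 5.5; h_6 = 1.5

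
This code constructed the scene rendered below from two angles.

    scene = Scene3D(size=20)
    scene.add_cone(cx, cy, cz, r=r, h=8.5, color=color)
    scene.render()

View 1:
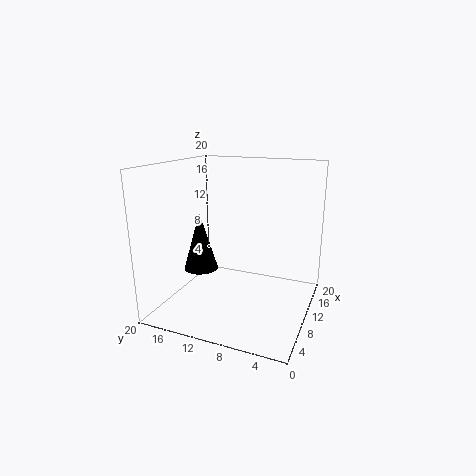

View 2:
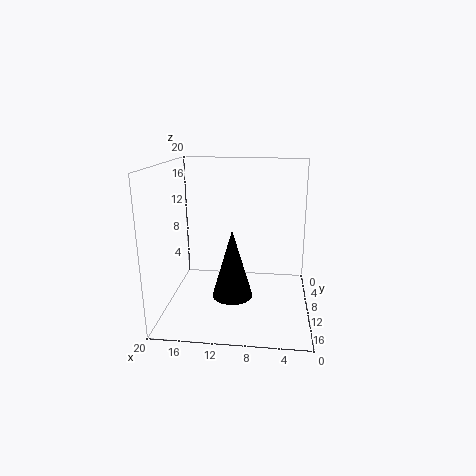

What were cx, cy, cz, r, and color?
cx = 10
cy = 16
cz = 4.5
r = 2.5
color = 'black'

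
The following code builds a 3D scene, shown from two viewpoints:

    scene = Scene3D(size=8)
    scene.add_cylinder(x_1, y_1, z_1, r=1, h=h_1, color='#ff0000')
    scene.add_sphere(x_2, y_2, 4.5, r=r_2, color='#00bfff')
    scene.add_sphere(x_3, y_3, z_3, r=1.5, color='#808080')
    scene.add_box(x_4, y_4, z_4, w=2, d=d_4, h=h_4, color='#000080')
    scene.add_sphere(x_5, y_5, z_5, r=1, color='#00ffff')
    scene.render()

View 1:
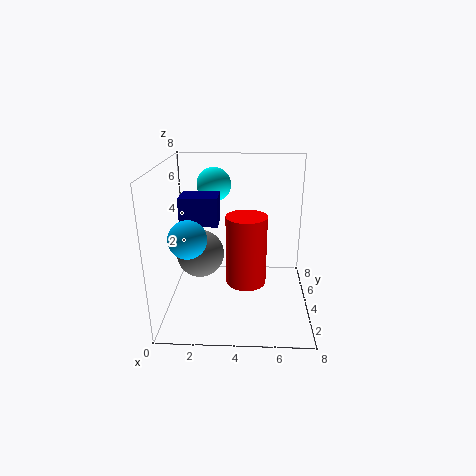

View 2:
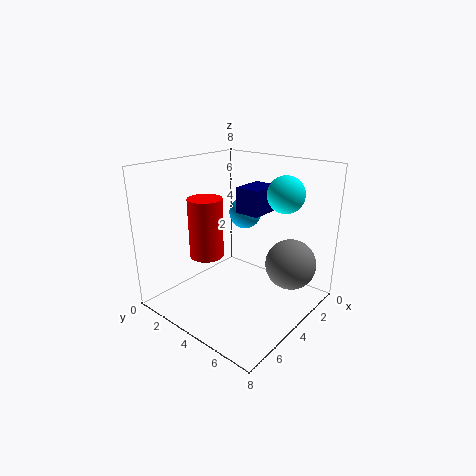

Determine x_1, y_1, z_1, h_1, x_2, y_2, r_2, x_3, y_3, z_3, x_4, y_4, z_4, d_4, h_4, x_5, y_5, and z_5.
x_1 = 4.5, y_1 = 2, z_1 = 2.5, h_1 = 3.5, x_2 = 1.5, y_2 = 2.5, r_2 = 1, x_3 = 1.5, y_3 = 6, z_3 = 2, x_4 = 1, y_4 = 3, z_4 = 5, d_4 = 1.5, h_4 = 1.5, x_5 = 2.5, y_5 = 6, z_5 = 6.5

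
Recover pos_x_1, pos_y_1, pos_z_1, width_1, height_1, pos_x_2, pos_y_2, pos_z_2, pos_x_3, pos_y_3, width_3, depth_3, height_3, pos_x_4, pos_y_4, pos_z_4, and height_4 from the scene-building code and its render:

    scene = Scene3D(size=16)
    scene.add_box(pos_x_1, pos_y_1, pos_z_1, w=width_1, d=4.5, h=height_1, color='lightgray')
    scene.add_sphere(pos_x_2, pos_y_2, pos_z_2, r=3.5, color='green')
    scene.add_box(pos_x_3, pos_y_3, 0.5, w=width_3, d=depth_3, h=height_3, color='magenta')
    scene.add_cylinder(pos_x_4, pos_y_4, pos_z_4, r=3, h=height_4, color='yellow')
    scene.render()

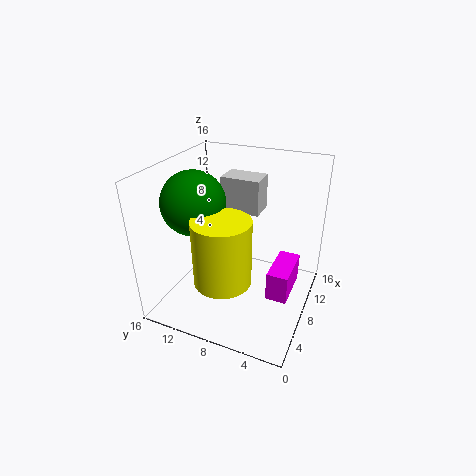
pos_x_1 = 10, pos_y_1 = 6.5, pos_z_1 = 10, width_1 = 3, height_1 = 4, pos_x_2 = 6.5, pos_y_2 = 12.5, pos_z_2 = 12, pos_x_3 = 8, pos_y_3 = 2, width_3 = 5.5, depth_3 = 2.5, height_3 = 3.5, pos_x_4 = 4, pos_y_4 = 8, pos_z_4 = 5, height_4 = 7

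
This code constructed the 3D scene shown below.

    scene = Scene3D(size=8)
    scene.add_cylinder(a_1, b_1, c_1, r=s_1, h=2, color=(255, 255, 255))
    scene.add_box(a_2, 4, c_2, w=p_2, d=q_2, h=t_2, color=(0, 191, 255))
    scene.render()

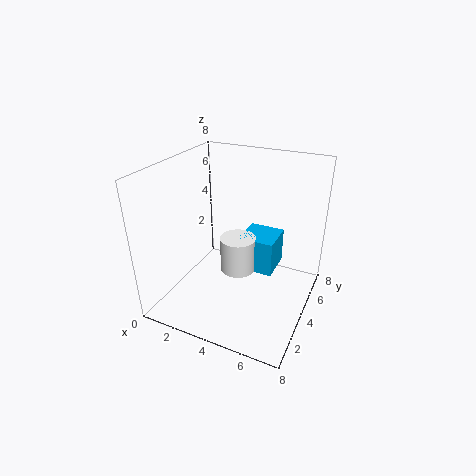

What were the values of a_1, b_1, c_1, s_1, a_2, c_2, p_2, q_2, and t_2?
a_1 = 4, b_1 = 4, c_1 = 2, s_1 = 1, a_2 = 4, c_2 = 2, p_2 = 2, q_2 = 2, t_2 = 2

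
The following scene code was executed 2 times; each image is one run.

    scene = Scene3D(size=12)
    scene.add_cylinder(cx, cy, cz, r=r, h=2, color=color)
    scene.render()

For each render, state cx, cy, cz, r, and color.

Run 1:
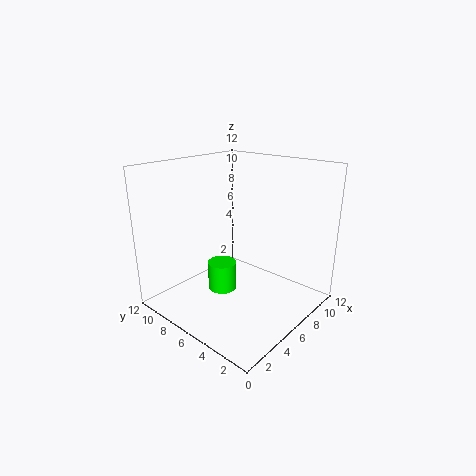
cx = 2; cy = 4; cz = 4; r = 1; color = 'lime'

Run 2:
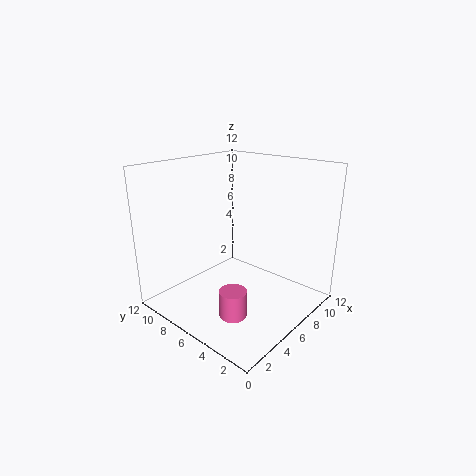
cx = 2; cy = 3; cz = 2; r = 1; color = 'hotpink'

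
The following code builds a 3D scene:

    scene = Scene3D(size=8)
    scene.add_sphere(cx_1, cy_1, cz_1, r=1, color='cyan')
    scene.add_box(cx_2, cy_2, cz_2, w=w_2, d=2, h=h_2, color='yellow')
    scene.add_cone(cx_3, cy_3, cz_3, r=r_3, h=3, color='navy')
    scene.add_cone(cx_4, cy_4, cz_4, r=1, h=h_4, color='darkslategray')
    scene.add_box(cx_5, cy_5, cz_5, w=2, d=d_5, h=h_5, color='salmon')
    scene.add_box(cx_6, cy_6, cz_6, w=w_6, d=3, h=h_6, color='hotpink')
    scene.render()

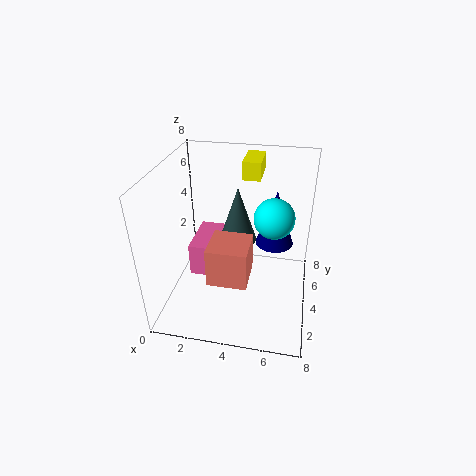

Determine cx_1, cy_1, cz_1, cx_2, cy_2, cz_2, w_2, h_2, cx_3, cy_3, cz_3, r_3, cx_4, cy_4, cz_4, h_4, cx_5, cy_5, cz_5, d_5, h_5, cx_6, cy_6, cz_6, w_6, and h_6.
cx_1 = 6; cy_1 = 3; cz_1 = 6; cx_2 = 4; cy_2 = 5; cz_2 = 7; w_2 = 1; h_2 = 1; cx_3 = 6; cy_3 = 4; cz_3 = 4; r_3 = 1; cx_4 = 4; cy_4 = 4; cz_4 = 4; h_4 = 3; cx_5 = 3; cy_5 = 1; cz_5 = 3; d_5 = 2; h_5 = 2; cx_6 = 1; cy_6 = 4; cz_6 = 1; w_6 = 2; h_6 = 2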